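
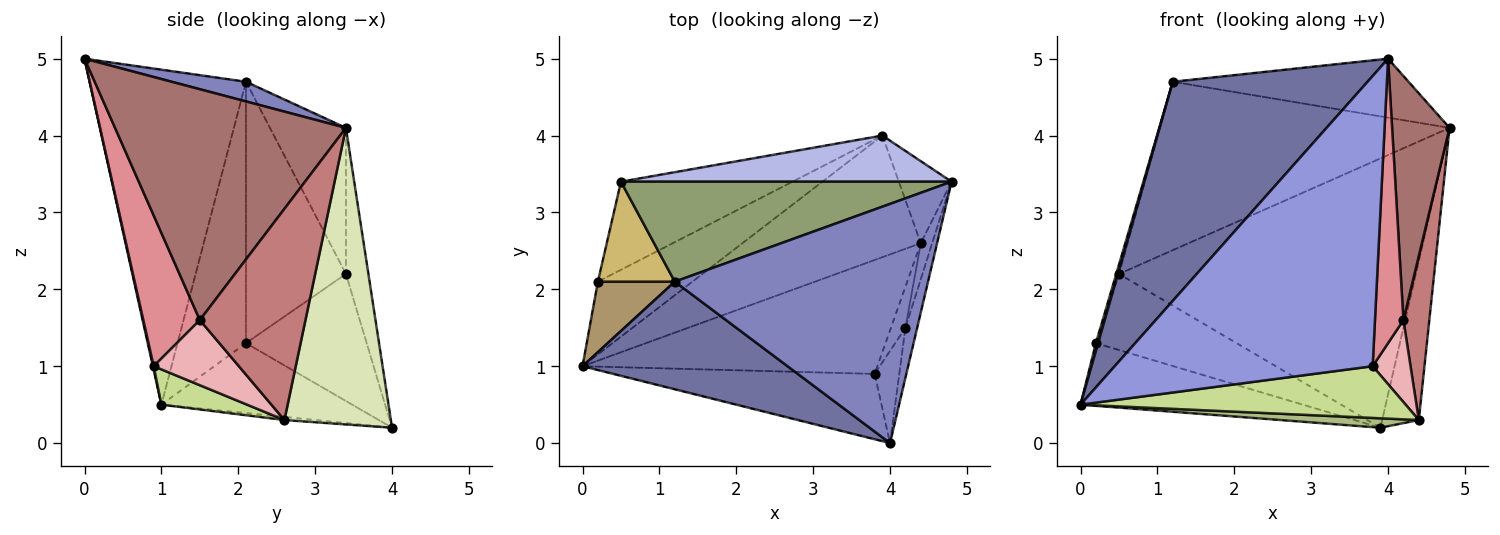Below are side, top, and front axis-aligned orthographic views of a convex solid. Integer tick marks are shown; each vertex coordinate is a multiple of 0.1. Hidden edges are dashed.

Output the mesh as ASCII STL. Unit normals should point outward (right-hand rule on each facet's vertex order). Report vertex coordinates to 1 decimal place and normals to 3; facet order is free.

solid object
 facet normal -0.585 -0.728 0.358
  outer loop
   vertex 1.2 2.1 4.7
   vertex 0.0 1.0 0.5
   vertex 4.0 0.0 5.0
  endloop
 endfacet
 facet normal 0.075 0.239 0.968
  outer loop
   vertex 1.2 2.1 4.7
   vertex 4.0 0.0 5.0
   vertex 4.8 3.4 4.1
  endloop
 endfacet
 facet normal 0.003 -0.976 -0.220
  outer loop
   vertex 3.8 0.9 1.0
   vertex 4.0 0.0 5.0
   vertex 0.0 1.0 0.5
  endloop
 endfacet
 facet normal -0.074 0.983 0.168
  outer loop
   vertex 0.5 3.4 2.2
   vertex 4.8 3.4 4.1
   vertex 3.9 4.0 0.2
  endloop
 endfacet
 facet normal -0.220 0.839 0.498
  outer loop
   vertex 0.5 3.4 2.2
   vertex 1.2 2.1 4.7
   vertex 4.8 3.4 4.1
  endloop
 endfacet
 facet normal -0.017 -0.077 -0.997
  outer loop
   vertex 4.4 2.6 0.3
   vertex 0.0 1.0 0.5
   vertex 3.9 4.0 0.2
  endloop
 endfacet
 facet normal 0.108 -0.411 -0.905
  outer loop
   vertex 4.4 2.6 0.3
   vertex 3.8 0.9 1.0
   vertex 0.0 1.0 0.5
  endloop
 endfacet
 facet normal 0.932 0.321 -0.166
  outer loop
   vertex 4.4 2.6 0.3
   vertex 3.9 4.0 0.2
   vertex 4.8 3.4 4.1
  endloop
 endfacet
 facet normal -0.959 -0.031 0.282
  outer loop
   vertex 0.2 2.1 1.3
   vertex 0.0 1.0 0.5
   vertex 1.2 2.1 4.7
  endloop
 endfacet
 facet normal -0.959 0.026 0.282
  outer loop
   vertex 0.2 2.1 1.3
   vertex 1.2 2.1 4.7
   vertex 0.5 3.4 2.2
  endloop
 endfacet
 facet normal -0.489 0.569 -0.661
  outer loop
   vertex 0.2 2.1 1.3
   vertex 3.9 4.0 0.2
   vertex 0.0 1.0 0.5
  endloop
 endfacet
 facet normal -0.489 0.570 -0.660
  outer loop
   vertex 0.2 2.1 1.3
   vertex 0.5 3.4 2.2
   vertex 3.9 4.0 0.2
  endloop
 endfacet
 facet normal 0.969 -0.241 -0.049
  outer loop
   vertex 4.2 1.5 1.6
   vertex 4.8 3.4 4.1
   vertex 4.0 0.0 5.0
  endloop
 endfacet
 facet normal 0.970 -0.238 -0.052
  outer loop
   vertex 4.2 1.5 1.6
   vertex 4.4 2.6 0.3
   vertex 4.8 3.4 4.1
  endloop
 endfacet
 facet normal 0.884 -0.445 -0.144
  outer loop
   vertex 4.2 1.5 1.6
   vertex 4.0 0.0 5.0
   vertex 3.8 0.9 1.0
  endloop
 endfacet
 facet normal 0.896 -0.398 -0.199
  outer loop
   vertex 4.2 1.5 1.6
   vertex 3.8 0.9 1.0
   vertex 4.4 2.6 0.3
  endloop
 endfacet
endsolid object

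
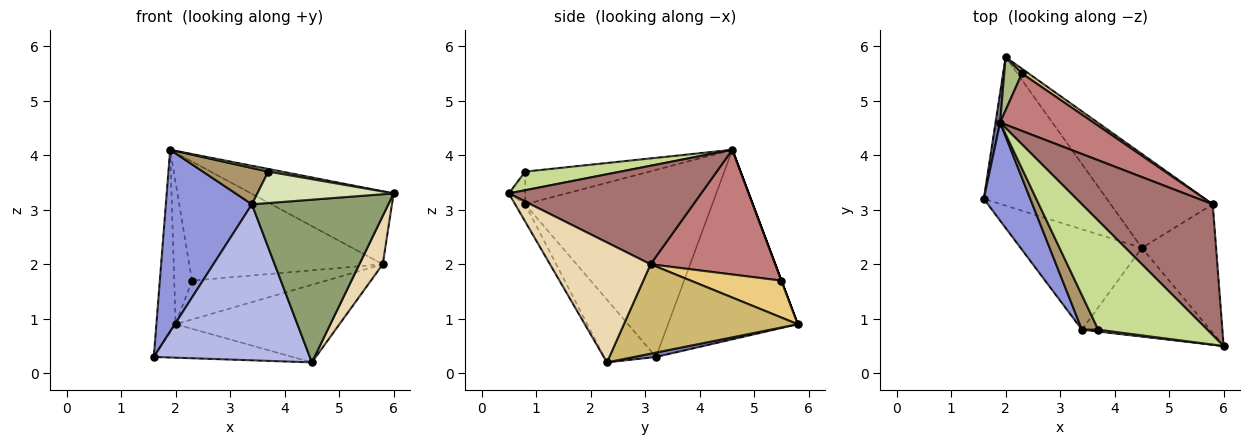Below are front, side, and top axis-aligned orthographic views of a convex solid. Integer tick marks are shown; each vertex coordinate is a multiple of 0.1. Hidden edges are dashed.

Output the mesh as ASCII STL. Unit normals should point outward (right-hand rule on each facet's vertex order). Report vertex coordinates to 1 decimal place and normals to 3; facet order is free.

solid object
 facet normal -0.989 0.147 0.024
  outer loop
   vertex 1.9 4.6 4.1
   vertex 2.0 5.8 0.9
   vertex 1.6 3.2 0.3
  endloop
 endfacet
 facet normal 0.035 0.220 -0.975
  outer loop
   vertex 4.5 2.3 0.2
   vertex 1.6 3.2 0.3
   vertex 2.0 5.8 0.9
  endloop
 endfacet
 facet normal -0.886 -0.408 0.220
  outer loop
   vertex 3.4 0.8 3.1
   vertex 1.9 4.6 4.1
   vertex 1.6 3.2 0.3
  endloop
 endfacet
 facet normal -0.269 -0.810 -0.521
  outer loop
   vertex 3.4 0.8 3.1
   vertex 1.6 3.2 0.3
   vertex 4.5 2.3 0.2
  endloop
 endfacet
 facet normal -0.064 -0.876 -0.478
  outer loop
   vertex 3.4 0.8 3.1
   vertex 4.5 2.3 0.2
   vertex 6.0 0.5 3.3
  endloop
 endfacet
 facet normal 0.000 0.936 0.351
  outer loop
   vertex 2.3 5.5 1.7
   vertex 2.0 5.8 0.9
   vertex 1.9 4.6 4.1
  endloop
 endfacet
 facet normal 0.168 -0.024 0.985
  outer loop
   vertex 3.7 0.8 3.7
   vertex 6.0 0.5 3.3
   vertex 1.9 4.6 4.1
  endloop
 endfacet
 facet normal -0.119 -0.991 0.059
  outer loop
   vertex 3.7 0.8 3.7
   vertex 3.4 0.8 3.1
   vertex 6.0 0.5 3.3
  endloop
 endfacet
 facet normal -0.809 -0.426 0.405
  outer loop
   vertex 3.7 0.8 3.7
   vertex 1.9 4.6 4.1
   vertex 3.4 0.8 3.1
  endloop
 endfacet
 facet normal 0.560 0.528 -0.639
  outer loop
   vertex 5.8 3.1 2.0
   vertex 4.5 2.3 0.2
   vertex 2.0 5.8 0.9
  endloop
 endfacet
 facet normal 0.557 0.825 0.100
  outer loop
   vertex 5.8 3.1 2.0
   vertex 2.0 5.8 0.9
   vertex 2.3 5.5 1.7
  endloop
 endfacet
 facet normal 0.834 -0.194 -0.516
  outer loop
   vertex 5.8 3.1 2.0
   vertex 6.0 0.5 3.3
   vertex 4.5 2.3 0.2
  endloop
 endfacet
 facet normal 0.549 0.407 0.730
  outer loop
   vertex 5.8 3.1 2.0
   vertex 1.9 4.6 4.1
   vertex 6.0 0.5 3.3
  endloop
 endfacet
 facet normal 0.502 0.779 0.376
  outer loop
   vertex 5.8 3.1 2.0
   vertex 2.3 5.5 1.7
   vertex 1.9 4.6 4.1
  endloop
 endfacet
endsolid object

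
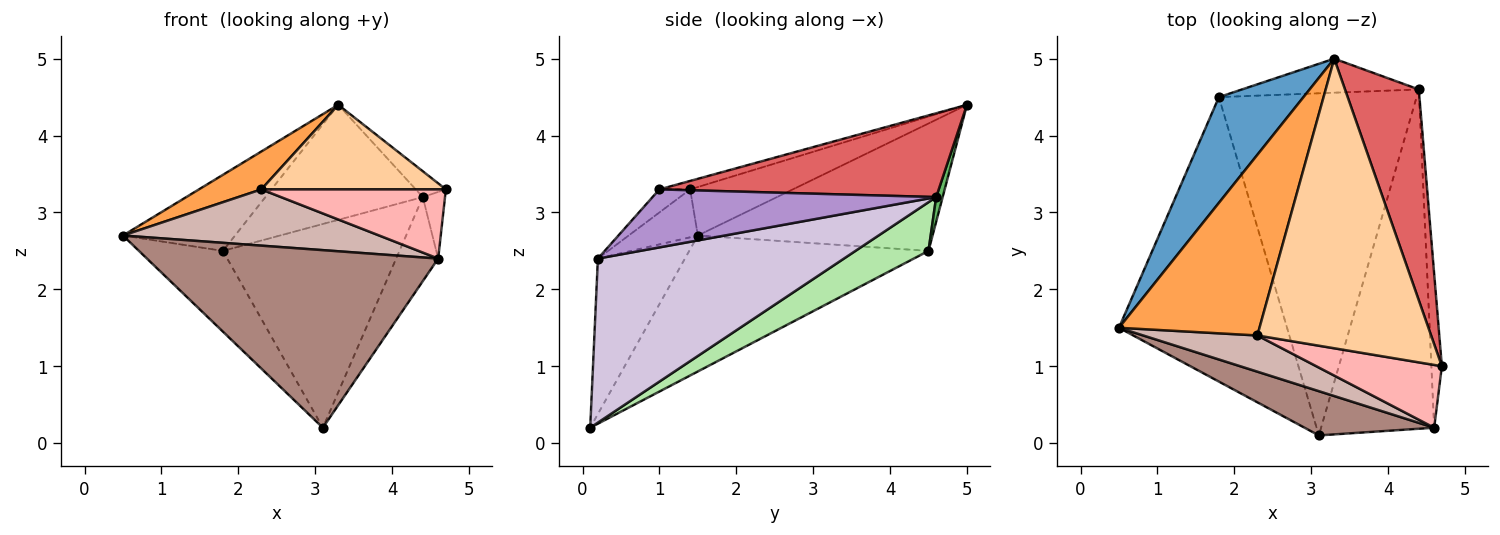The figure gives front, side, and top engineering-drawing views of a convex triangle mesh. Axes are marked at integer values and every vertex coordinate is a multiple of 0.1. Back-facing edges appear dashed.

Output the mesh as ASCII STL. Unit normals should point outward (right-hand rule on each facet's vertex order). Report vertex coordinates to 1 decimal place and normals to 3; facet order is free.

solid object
 facet normal -0.774 0.370 0.514
  outer loop
   vertex 1.8 4.5 2.5
   vertex 0.5 1.5 2.7
   vertex 3.3 5.0 4.4
  endloop
 endfacet
 facet normal -0.614 0.215 -0.759
  outer loop
   vertex 1.8 4.5 2.5
   vertex 3.1 0.1 0.2
   vertex 0.5 1.5 2.7
  endloop
 endfacet
 facet normal -0.320 -0.194 0.927
  outer loop
   vertex 2.3 1.4 3.3
   vertex 3.3 5.0 4.4
   vertex 0.5 1.5 2.7
  endloop
 endfacet
 facet normal -0.047 -0.280 0.959
  outer loop
   vertex 2.3 1.4 3.3
   vertex 4.7 1.0 3.3
   vertex 3.3 5.0 4.4
  endloop
 endfacet
 facet normal 0.039 0.958 -0.283
  outer loop
   vertex 4.4 4.6 3.2
   vertex 1.8 4.5 2.5
   vertex 3.3 5.0 4.4
  endloop
 endfacet
 facet normal 0.207 0.501 -0.841
  outer loop
   vertex 4.4 4.6 3.2
   vertex 3.1 0.1 0.2
   vertex 1.8 4.5 2.5
  endloop
 endfacet
 facet normal 0.748 0.081 0.659
  outer loop
   vertex 4.4 4.6 3.2
   vertex 3.3 5.0 4.4
   vertex 4.7 1.0 3.3
  endloop
 endfacet
 facet normal -0.122 -0.735 0.667
  outer loop
   vertex 4.6 0.2 2.4
   vertex 4.7 1.0 3.3
   vertex 2.3 1.4 3.3
  endloop
 endfacet
 facet normal 0.981 0.077 -0.177
  outer loop
   vertex 4.6 0.2 2.4
   vertex 4.4 4.6 3.2
   vertex 4.7 1.0 3.3
  endloop
 endfacet
 facet normal 0.815 0.139 -0.562
  outer loop
   vertex 4.6 0.2 2.4
   vertex 3.1 0.1 0.2
   vertex 4.4 4.6 3.2
  endloop
 endfacet
 facet normal -0.278 -0.932 0.232
  outer loop
   vertex 4.6 0.2 2.4
   vertex 0.5 1.5 2.7
   vertex 3.1 0.1 0.2
  endloop
 endfacet
 facet normal -0.221 -0.820 0.528
  outer loop
   vertex 4.6 0.2 2.4
   vertex 2.3 1.4 3.3
   vertex 0.5 1.5 2.7
  endloop
 endfacet
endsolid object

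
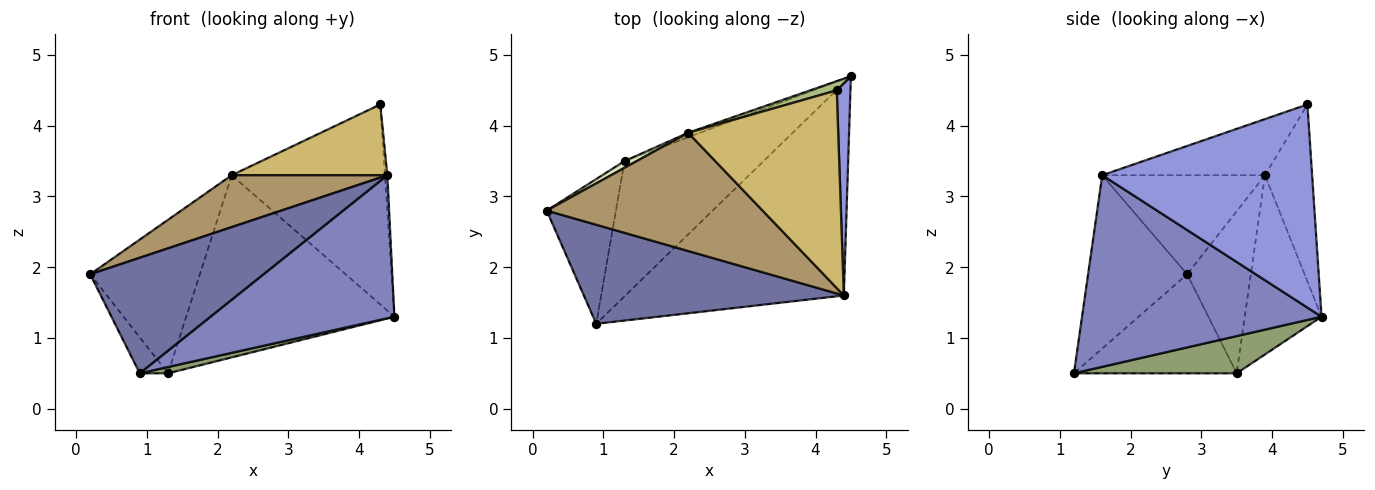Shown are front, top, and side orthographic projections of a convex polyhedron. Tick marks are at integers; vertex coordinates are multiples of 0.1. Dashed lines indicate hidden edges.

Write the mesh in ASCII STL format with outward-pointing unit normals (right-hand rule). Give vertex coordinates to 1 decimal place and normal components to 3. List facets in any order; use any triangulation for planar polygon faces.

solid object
 facet normal -0.398 -0.697 0.597
  outer loop
   vertex 4.4 1.6 3.3
   vertex 0.2 2.8 1.9
   vertex 0.9 1.2 0.5
  endloop
 endfacet
 facet normal 0.588 -0.452 -0.671
  outer loop
   vertex 4.4 1.6 3.3
   vertex 0.9 1.2 0.5
   vertex 4.5 4.7 1.3
  endloop
 endfacet
 facet normal 0.998 0.011 0.067
  outer loop
   vertex 4.4 1.6 3.3
   vertex 4.5 4.7 1.3
   vertex 4.3 4.5 4.3
  endloop
 endfacet
 facet normal -0.812 0.141 -0.567
  outer loop
   vertex 1.3 3.5 0.5
   vertex 0.9 1.2 0.5
   vertex 0.2 2.8 1.9
  endloop
 endfacet
 facet normal 0.258 -0.045 -0.965
  outer loop
   vertex 1.3 3.5 0.5
   vertex 4.5 4.7 1.3
   vertex 0.9 1.2 0.5
  endloop
 endfacet
 facet normal -0.294 0.955 0.044
  outer loop
   vertex 2.2 3.9 3.3
   vertex 4.3 4.5 4.3
   vertex 4.5 4.7 1.3
  endloop
 endfacet
 facet normal -0.346 0.938 -0.023
  outer loop
   vertex 2.2 3.9 3.3
   vertex 4.5 4.7 1.3
   vertex 1.3 3.5 0.5
  endloop
 endfacet
 facet normal -0.502 0.864 0.038
  outer loop
   vertex 2.2 3.9 3.3
   vertex 1.3 3.5 0.5
   vertex 0.2 2.8 1.9
  endloop
 endfacet
 facet normal -0.387 -0.370 0.844
  outer loop
   vertex 2.2 3.9 3.3
   vertex 0.2 2.8 1.9
   vertex 4.4 1.6 3.3
  endloop
 endfacet
 facet normal -0.332 -0.318 0.888
  outer loop
   vertex 2.2 3.9 3.3
   vertex 4.4 1.6 3.3
   vertex 4.3 4.5 4.3
  endloop
 endfacet
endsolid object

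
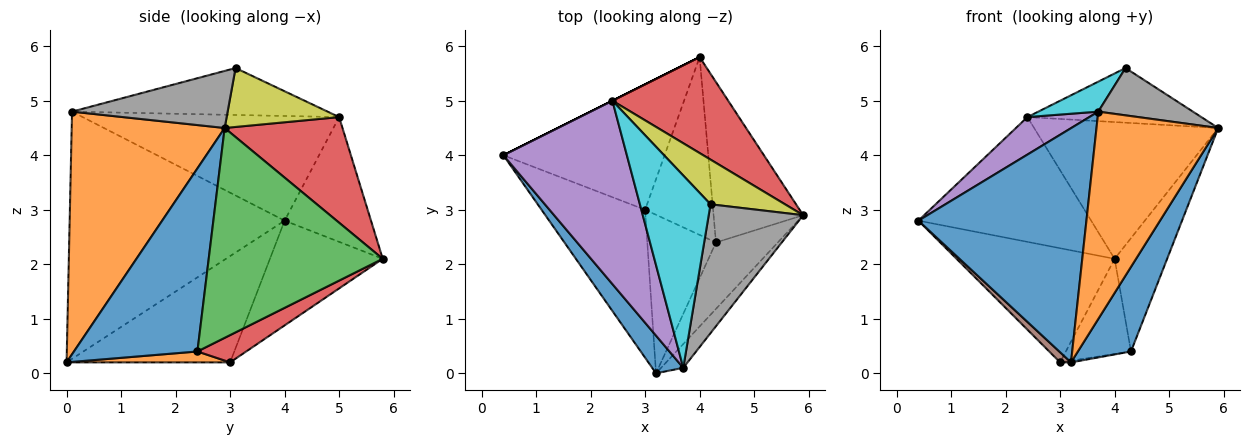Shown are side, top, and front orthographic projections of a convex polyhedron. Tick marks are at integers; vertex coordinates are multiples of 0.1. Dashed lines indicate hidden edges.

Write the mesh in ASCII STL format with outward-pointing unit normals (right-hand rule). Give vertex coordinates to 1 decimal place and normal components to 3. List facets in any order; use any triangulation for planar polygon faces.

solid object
 facet normal -0.784 -0.613 0.099
  outer loop
   vertex 3.7 0.1 4.8
   vertex 0.4 4.0 2.8
   vertex 3.2 0.0 0.2
  endloop
 endfacet
 facet normal 0.781 -0.621 -0.071
  outer loop
   vertex 3.7 0.1 4.8
   vertex 3.2 0.0 0.2
   vertex 5.9 2.9 4.5
  endloop
 endfacet
 facet normal -0.447 0.894 0.000
  outer loop
   vertex 2.4 5.0 4.7
   vertex 4.0 5.8 2.1
   vertex 0.4 4.0 2.8
  endloop
 endfacet
 facet normal 0.464 0.725 0.509
  outer loop
   vertex 2.4 5.0 4.7
   vertex 5.9 2.9 4.5
   vertex 4.0 5.8 2.1
  endloop
 endfacet
 facet normal -0.639 -0.154 0.754
  outer loop
   vertex 2.4 5.0 4.7
   vertex 0.4 4.0 2.8
   vertex 3.7 0.1 4.8
  endloop
 endfacet
 facet normal -0.715 -0.048 -0.697
  outer loop
   vertex 3.0 3.0 0.2
   vertex 3.2 0.0 0.2
   vertex 0.4 4.0 2.8
  endloop
 endfacet
 facet normal -0.433 0.607 -0.666
  outer loop
   vertex 3.0 3.0 0.2
   vertex 0.4 4.0 2.8
   vertex 4.0 5.8 2.1
  endloop
 endfacet
 facet normal 0.493 -0.300 0.817
  outer loop
   vertex 4.2 3.1 5.6
   vertex 3.7 0.1 4.8
   vertex 5.9 2.9 4.5
  endloop
 endfacet
 facet normal 0.448 0.692 0.566
  outer loop
   vertex 4.2 3.1 5.6
   vertex 5.9 2.9 4.5
   vertex 2.4 5.0 4.7
  endloop
 endfacet
 facet normal -0.549 -0.129 0.826
  outer loop
   vertex 4.2 3.1 5.6
   vertex 2.4 5.0 4.7
   vertex 3.7 0.1 4.8
  endloop
 endfacet
 facet normal 0.877 -0.377 -0.296
  outer loop
   vertex 4.3 2.4 0.4
   vertex 5.9 2.9 4.5
   vertex 3.2 0.0 0.2
  endloop
 endfacet
 facet normal 0.157 0.010 -0.988
  outer loop
   vertex 4.3 2.4 0.4
   vertex 3.2 0.0 0.2
   vertex 3.0 3.0 0.2
  endloop
 endfacet
 facet normal 0.886 0.267 -0.378
  outer loop
   vertex 4.3 2.4 0.4
   vertex 4.0 5.8 2.1
   vertex 5.9 2.9 4.5
  endloop
 endfacet
 facet normal 0.333 0.445 -0.831
  outer loop
   vertex 4.3 2.4 0.4
   vertex 3.0 3.0 0.2
   vertex 4.0 5.8 2.1
  endloop
 endfacet
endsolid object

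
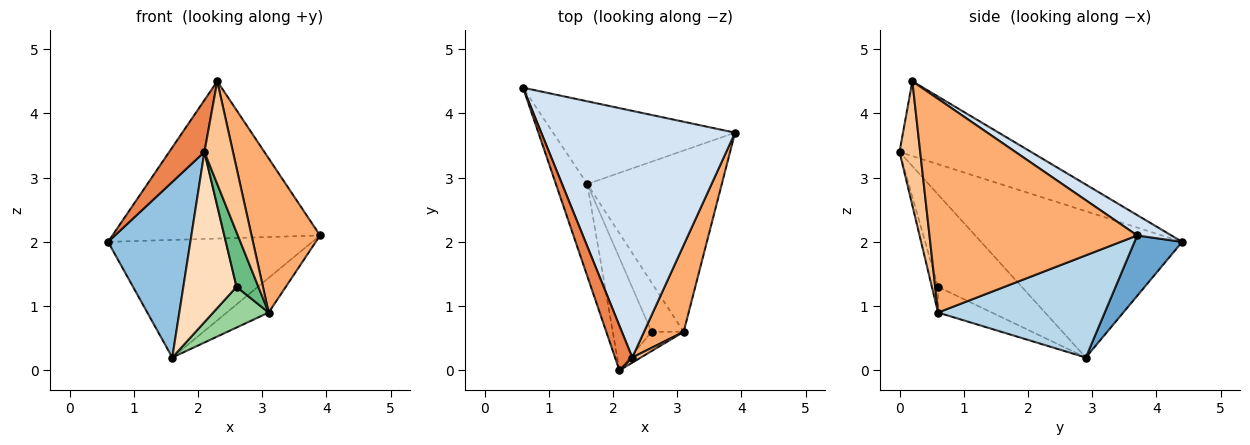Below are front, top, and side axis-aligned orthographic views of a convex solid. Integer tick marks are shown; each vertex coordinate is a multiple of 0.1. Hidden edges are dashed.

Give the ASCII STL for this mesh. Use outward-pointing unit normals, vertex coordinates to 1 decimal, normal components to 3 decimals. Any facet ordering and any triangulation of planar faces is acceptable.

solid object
 facet normal 0.188 0.803 -0.565
  outer loop
   vertex 1.6 2.9 0.2
   vertex 0.6 4.4 2.0
   vertex 3.9 3.7 2.1
  endloop
 endfacet
 facet normal -0.908 -0.371 -0.195
  outer loop
   vertex 1.6 2.9 0.2
   vertex 2.1 0.0 3.4
   vertex 0.6 4.4 2.0
  endloop
 endfacet
 facet normal 0.598 0.150 -0.787
  outer loop
   vertex 3.1 0.6 0.9
   vertex 1.6 2.9 0.2
   vertex 3.9 3.7 2.1
  endloop
 endfacet
 facet normal 0.088 0.536 0.840
  outer loop
   vertex 2.3 0.2 4.5
   vertex 3.9 3.7 2.1
   vertex 0.6 4.4 2.0
  endloop
 endfacet
 facet normal -0.943 -0.252 0.217
  outer loop
   vertex 2.3 0.2 4.5
   vertex 0.6 4.4 2.0
   vertex 2.1 0.0 3.4
  endloop
 endfacet
 facet normal 0.935 -0.309 0.174
  outer loop
   vertex 2.3 0.2 4.5
   vertex 3.1 0.6 0.9
   vertex 3.9 3.7 2.1
  endloop
 endfacet
 facet normal 0.586 -0.809 0.040
  outer loop
   vertex 2.3 0.2 4.5
   vertex 2.1 0.0 3.4
   vertex 3.1 0.6 0.9
  endloop
 endfacet
 facet normal -0.796 -0.506 -0.334
  outer loop
   vertex 2.6 0.6 1.3
   vertex 2.1 0.0 3.4
   vertex 1.6 2.9 0.2
  endloop
 endfacet
 facet normal -0.257 -0.911 -0.322
  outer loop
   vertex 2.6 0.6 1.3
   vertex 3.1 0.6 0.9
   vertex 2.1 0.0 3.4
  endloop
 endfacet
 facet normal -0.525 -0.542 -0.656
  outer loop
   vertex 2.6 0.6 1.3
   vertex 1.6 2.9 0.2
   vertex 3.1 0.6 0.9
  endloop
 endfacet
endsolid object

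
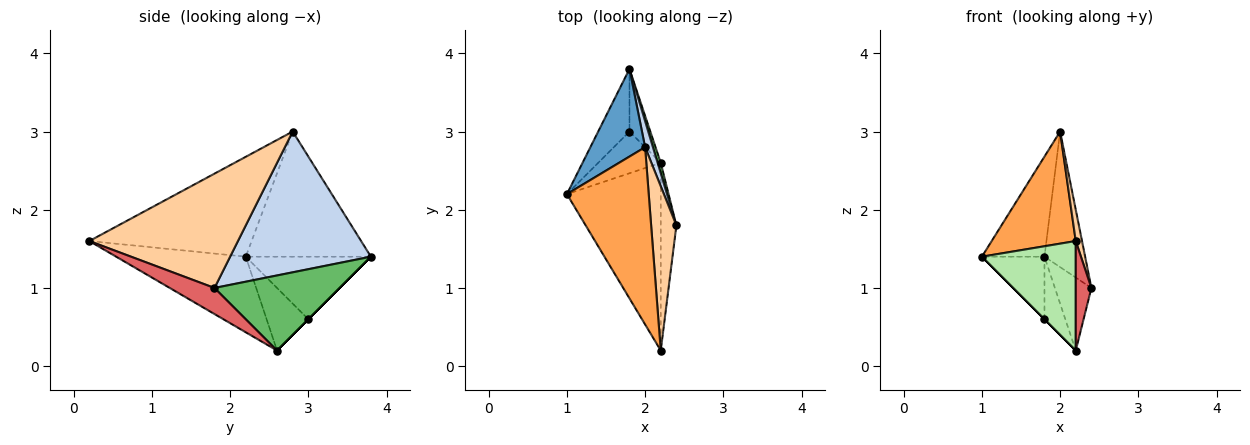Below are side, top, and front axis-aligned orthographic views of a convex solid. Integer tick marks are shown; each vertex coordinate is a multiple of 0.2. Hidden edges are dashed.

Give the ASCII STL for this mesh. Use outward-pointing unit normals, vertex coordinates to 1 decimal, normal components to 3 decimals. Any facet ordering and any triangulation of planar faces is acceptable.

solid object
 facet normal -0.833 0.416 0.364
  outer loop
   vertex 2.0 2.8 3.0
   vertex 1.8 3.8 1.4
   vertex 1.0 2.2 1.4
  endloop
 endfacet
 facet normal 0.959 0.277 0.053
  outer loop
   vertex 2.0 2.8 3.0
   vertex 2.4 1.8 1.0
   vertex 1.8 3.8 1.4
  endloop
 endfacet
 facet normal -0.718 -0.372 0.588
  outer loop
   vertex 2.2 0.2 1.6
   vertex 2.0 2.8 3.0
   vertex 1.0 2.2 1.4
  endloop
 endfacet
 facet normal 0.976 -0.041 0.216
  outer loop
   vertex 2.2 0.2 1.6
   vertex 2.4 1.8 1.0
   vertex 2.0 2.8 3.0
  endloop
 endfacet
 facet normal 0.959 0.280 0.040
  outer loop
   vertex 2.2 2.6 0.2
   vertex 1.8 3.8 1.4
   vertex 2.4 1.8 1.0
  endloop
 endfacet
 facet normal -0.571 -0.414 -0.709
  outer loop
   vertex 2.2 2.6 0.2
   vertex 2.2 0.2 1.6
   vertex 1.0 2.2 1.4
  endloop
 endfacet
 facet normal 0.821 -0.287 -0.493
  outer loop
   vertex 2.2 2.6 0.2
   vertex 2.4 1.8 1.0
   vertex 2.2 0.2 1.6
  endloop
 endfacet
 facet normal -0.816 0.408 -0.408
  outer loop
   vertex 1.8 3.0 0.6
   vertex 1.0 2.2 1.4
   vertex 1.8 3.8 1.4
  endloop
 endfacet
 facet normal -0.707 0.000 -0.707
  outer loop
   vertex 1.8 3.0 0.6
   vertex 2.2 2.6 0.2
   vertex 1.0 2.2 1.4
  endloop
 endfacet
 facet normal 0.000 0.707 -0.707
  outer loop
   vertex 1.8 3.0 0.6
   vertex 1.8 3.8 1.4
   vertex 2.2 2.6 0.2
  endloop
 endfacet
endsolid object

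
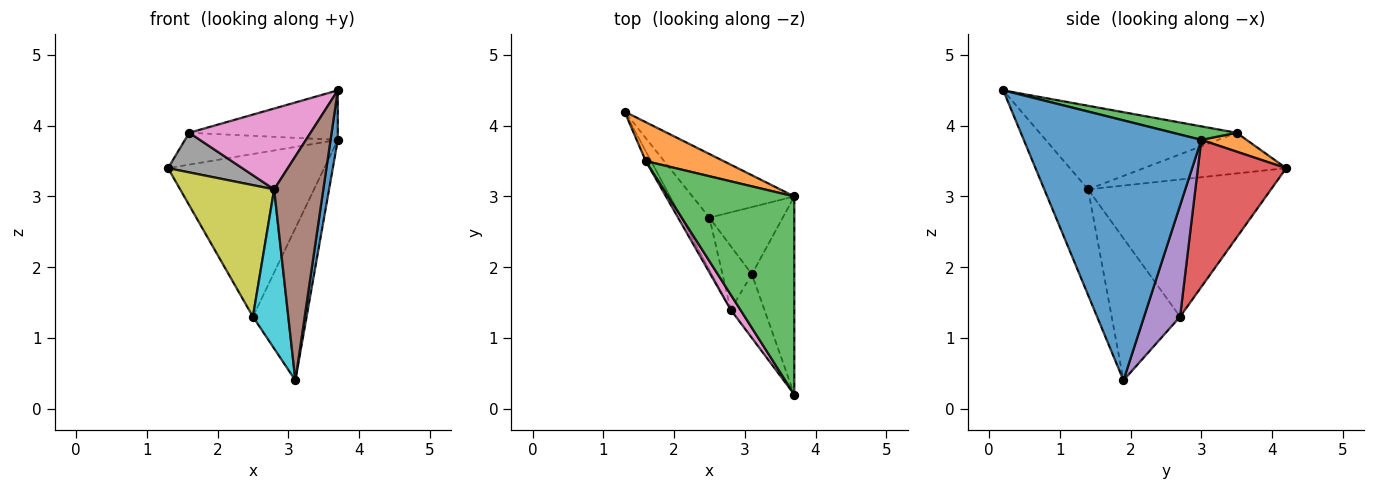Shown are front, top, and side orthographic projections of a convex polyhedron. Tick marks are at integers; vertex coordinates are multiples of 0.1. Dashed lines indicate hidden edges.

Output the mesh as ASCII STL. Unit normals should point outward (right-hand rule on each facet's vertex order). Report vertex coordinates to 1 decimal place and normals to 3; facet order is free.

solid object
 facet normal 0.986 -0.040 -0.161
  outer loop
   vertex 3.1 1.9 0.4
   vertex 3.7 3.0 3.8
   vertex 3.7 0.2 4.5
  endloop
 endfacet
 facet normal 0.184 0.622 0.761
  outer loop
   vertex 1.6 3.5 3.9
   vertex 3.7 3.0 3.8
   vertex 1.3 4.2 3.4
  endloop
 endfacet
 facet normal 0.103 0.241 0.965
  outer loop
   vertex 1.6 3.5 3.9
   vertex 3.7 0.2 4.5
   vertex 3.7 3.0 3.8
  endloop
 endfacet
 facet normal 0.466 0.824 -0.322
  outer loop
   vertex 2.5 2.7 1.3
   vertex 1.3 4.2 3.4
   vertex 3.7 3.0 3.8
  endloop
 endfacet
 facet normal 0.523 0.780 -0.345
  outer loop
   vertex 2.5 2.7 1.3
   vertex 3.7 3.0 3.8
   vertex 3.1 1.9 0.4
  endloop
 endfacet
 facet normal -0.651 -0.730 -0.208
  outer loop
   vertex 2.8 1.4 3.1
   vertex 3.1 1.9 0.4
   vertex 3.7 0.2 4.5
  endloop
 endfacet
 facet normal -0.848 -0.522 0.098
  outer loop
   vertex 2.8 1.4 3.1
   vertex 3.7 0.2 4.5
   vertex 1.6 3.5 3.9
  endloop
 endfacet
 facet normal -0.881 -0.460 -0.115
  outer loop
   vertex 2.8 1.4 3.1
   vertex 1.6 3.5 3.9
   vertex 1.3 4.2 3.4
  endloop
 endfacet
 facet normal -0.875 -0.450 -0.179
  outer loop
   vertex 2.8 1.4 3.1
   vertex 1.3 4.2 3.4
   vertex 2.5 2.7 1.3
  endloop
 endfacet
 facet normal -0.874 -0.452 -0.181
  outer loop
   vertex 2.8 1.4 3.1
   vertex 2.5 2.7 1.3
   vertex 3.1 1.9 0.4
  endloop
 endfacet
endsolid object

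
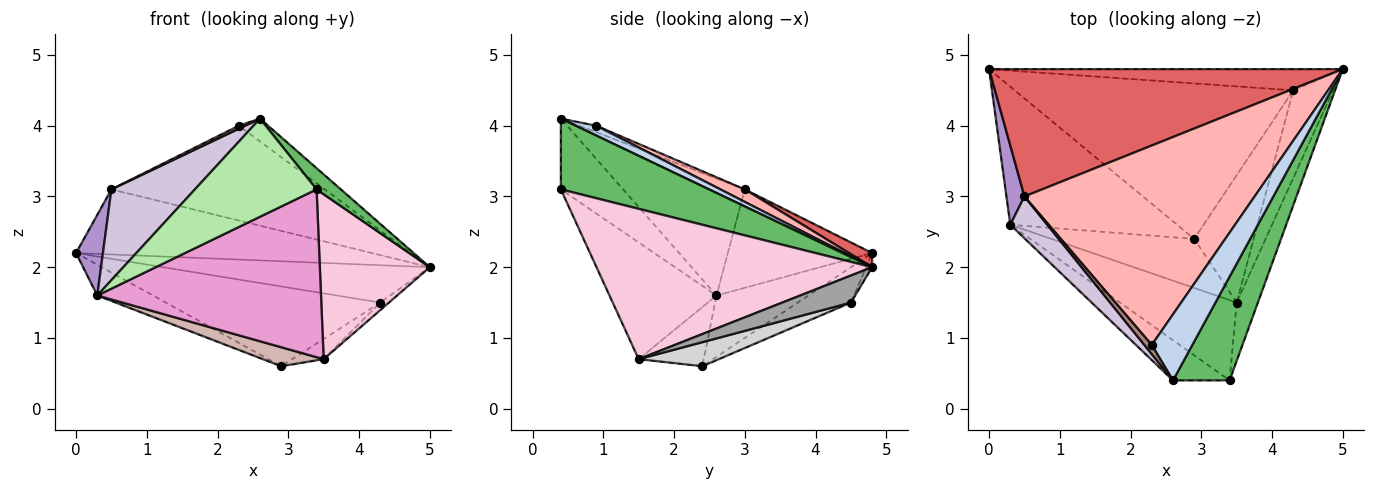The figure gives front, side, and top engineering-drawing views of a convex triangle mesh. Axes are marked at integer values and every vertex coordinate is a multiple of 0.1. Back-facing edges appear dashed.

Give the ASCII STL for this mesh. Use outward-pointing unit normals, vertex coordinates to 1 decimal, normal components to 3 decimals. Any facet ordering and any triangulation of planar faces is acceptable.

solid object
 facet normal -0.338 0.205 -0.919
  outer loop
   vertex 0.3 2.6 1.6
   vertex 0.0 4.8 2.2
   vertex 2.9 2.4 0.6
  endloop
 endfacet
 facet normal 0.223 0.318 0.921
  outer loop
   vertex 2.3 0.9 4.0
   vertex 2.6 0.4 4.1
   vertex 5.0 4.8 2.0
  endloop
 endfacet
 facet normal -0.020 0.869 -0.494
  outer loop
   vertex 4.3 4.5 1.5
   vertex 0.0 4.8 2.2
   vertex 5.0 4.8 2.0
  endloop
 endfacet
 facet normal -0.112 0.454 -0.884
  outer loop
   vertex 4.3 4.5 1.5
   vertex 2.9 2.4 0.6
   vertex 0.0 4.8 2.2
  endloop
 endfacet
 facet normal 0.775 -0.127 0.620
  outer loop
   vertex 3.4 0.4 3.1
   vertex 5.0 4.8 2.0
   vertex 2.6 0.4 4.1
  endloop
 endfacet
 facet normal -0.428 -0.836 -0.342
  outer loop
   vertex 3.4 0.4 3.1
   vertex 2.6 0.4 4.1
   vertex 0.3 2.6 1.6
  endloop
 endfacet
 facet normal 0.036 0.455 0.890
  outer loop
   vertex 0.5 3.0 3.1
   vertex 5.0 4.8 2.0
   vertex 0.0 4.8 2.2
  endloop
 endfacet
 facet normal 0.049 0.429 0.902
  outer loop
   vertex 0.5 3.0 3.1
   vertex 2.3 0.9 4.0
   vertex 5.0 4.8 2.0
  endloop
 endfacet
 facet normal -0.968 -0.180 0.177
  outer loop
   vertex 0.5 3.0 3.1
   vertex 0.0 4.8 2.2
   vertex 0.3 2.6 1.6
  endloop
 endfacet
 facet normal -0.798 -0.547 0.252
  outer loop
   vertex 0.5 3.0 3.1
   vertex 0.3 2.6 1.6
   vertex 2.6 0.4 4.1
  endloop
 endfacet
 facet normal -0.645 -0.242 0.725
  outer loop
   vertex 0.5 3.0 3.1
   vertex 2.6 0.4 4.1
   vertex 2.3 0.9 4.0
  endloop
 endfacet
 facet normal -0.360 -0.337 -0.870
  outer loop
   vertex 3.5 1.5 0.7
   vertex 0.3 2.6 1.6
   vertex 2.9 2.4 0.6
  endloop
 endfacet
 facet normal -0.396 -0.828 -0.396
  outer loop
   vertex 3.5 1.5 0.7
   vertex 3.4 0.4 3.1
   vertex 0.3 2.6 1.6
  endloop
 endfacet
 facet normal 0.921 -0.367 -0.130
  outer loop
   vertex 3.5 1.5 0.7
   vertex 5.0 4.8 2.0
   vertex 3.4 0.4 3.1
  endloop
 endfacet
 facet normal 0.559 0.071 -0.826
  outer loop
   vertex 3.5 1.5 0.7
   vertex 4.3 4.5 1.5
   vertex 5.0 4.8 2.0
  endloop
 endfacet
 facet normal 0.371 0.146 -0.917
  outer loop
   vertex 3.5 1.5 0.7
   vertex 2.9 2.4 0.6
   vertex 4.3 4.5 1.5
  endloop
 endfacet
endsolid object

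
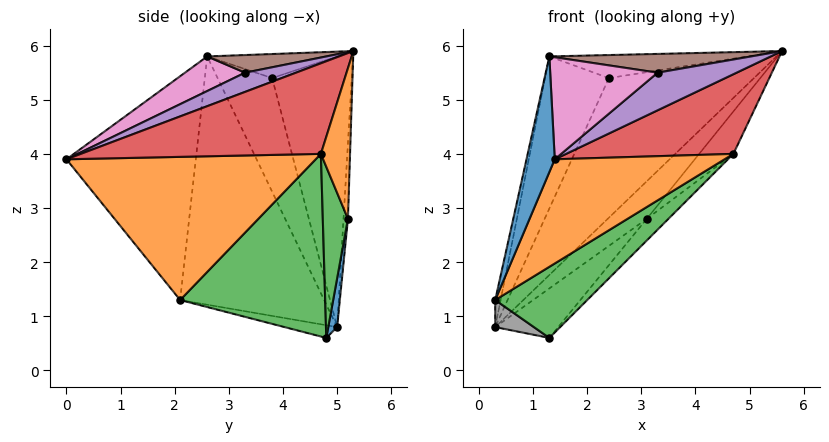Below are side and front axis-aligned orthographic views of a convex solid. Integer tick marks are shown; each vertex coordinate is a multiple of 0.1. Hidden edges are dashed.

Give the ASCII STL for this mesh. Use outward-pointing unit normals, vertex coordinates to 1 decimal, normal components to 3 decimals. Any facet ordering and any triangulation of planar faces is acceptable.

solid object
 facet normal -0.950 -0.208 0.234
  outer loop
   vertex 1.3 2.6 5.8
   vertex 0.3 2.1 1.3
   vertex 1.4 0.0 3.9
  endloop
 endfacet
 facet normal 0.644 -0.439 -0.627
  outer loop
   vertex 4.7 4.7 4.0
   vertex 1.4 0.0 3.9
   vertex 0.3 2.1 1.3
  endloop
 endfacet
 facet normal 0.640 -0.406 -0.652
  outer loop
   vertex 4.7 4.7 4.0
   vertex 0.3 2.1 1.3
   vertex 1.3 4.8 0.6
  endloop
 endfacet
 facet normal 0.803 -0.560 -0.204
  outer loop
   vertex 4.7 4.7 4.0
   vertex 5.6 5.3 5.9
   vertex 1.4 0.0 3.9
  endloop
 endfacet
 facet normal 0.366 -0.568 0.737
  outer loop
   vertex 3.3 3.3 5.5
   vertex 1.4 0.0 3.9
   vertex 5.6 5.3 5.9
  endloop
 endfacet
 facet normal 0.298 -0.505 0.810
  outer loop
   vertex 3.3 3.3 5.5
   vertex 5.6 5.3 5.9
   vertex 1.3 2.6 5.8
  endloop
 endfacet
 facet normal 0.310 -0.553 0.773
  outer loop
   vertex 3.3 3.3 5.5
   vertex 1.3 2.6 5.8
   vertex 1.4 0.0 3.9
  endloop
 endfacet
 facet normal -0.225 -0.166 -0.960
  outer loop
   vertex 0.3 5.0 0.8
   vertex 1.3 4.8 0.6
   vertex 0.3 2.1 1.3
  endloop
 endfacet
 facet normal -0.976 0.037 0.213
  outer loop
   vertex 0.3 5.0 0.8
   vertex 0.3 2.1 1.3
   vertex 1.3 2.6 5.8
  endloop
 endfacet
 facet normal -0.113 0.992 0.059
  outer loop
   vertex 3.1 5.2 2.8
   vertex 0.3 5.0 0.8
   vertex 5.6 5.3 5.9
  endloop
 endfacet
 facet normal 0.134 0.950 -0.282
  outer loop
   vertex 3.1 5.2 2.8
   vertex 1.3 4.8 0.6
   vertex 0.3 5.0 0.8
  endloop
 endfacet
 facet normal 0.569 0.668 -0.480
  outer loop
   vertex 3.1 5.2 2.8
   vertex 5.6 5.3 5.9
   vertex 4.7 4.7 4.0
  endloop
 endfacet
 facet normal 0.610 0.525 -0.594
  outer loop
   vertex 3.1 5.2 2.8
   vertex 4.7 4.7 4.0
   vertex 1.3 4.8 0.6
  endloop
 endfacet
 facet normal -0.388 0.591 0.707
  outer loop
   vertex 2.4 3.8 5.4
   vertex 1.3 2.6 5.8
   vertex 5.6 5.3 5.9
  endloop
 endfacet
 facet normal -0.439 0.800 0.409
  outer loop
   vertex 2.4 3.8 5.4
   vertex 5.6 5.3 5.9
   vertex 0.3 5.0 0.8
  endloop
 endfacet
 facet normal -0.582 0.681 0.444
  outer loop
   vertex 2.4 3.8 5.4
   vertex 0.3 5.0 0.8
   vertex 1.3 2.6 5.8
  endloop
 endfacet
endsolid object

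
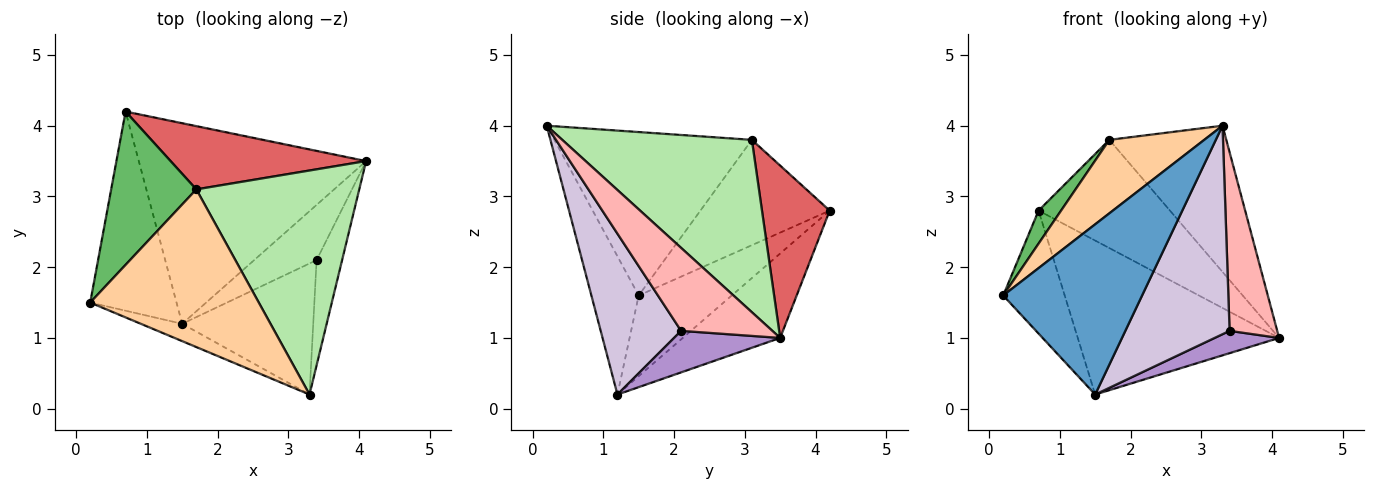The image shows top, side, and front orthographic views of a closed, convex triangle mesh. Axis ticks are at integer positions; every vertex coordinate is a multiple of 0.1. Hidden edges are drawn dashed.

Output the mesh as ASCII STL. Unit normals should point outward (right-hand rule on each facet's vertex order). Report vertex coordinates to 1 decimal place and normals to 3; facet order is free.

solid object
 facet normal -0.321 -0.942 -0.096
  outer loop
   vertex 1.5 1.2 0.2
   vertex 3.3 0.2 4.0
   vertex 0.2 1.5 1.6
  endloop
 endfacet
 facet normal -0.622 0.411 -0.666
  outer loop
   vertex 1.5 1.2 0.2
   vertex 0.2 1.5 1.6
   vertex 0.7 4.2 2.8
  endloop
 endfacet
 facet normal -0.283 0.584 -0.761
  outer loop
   vertex 1.5 1.2 0.2
   vertex 0.7 4.2 2.8
   vertex 4.1 3.5 1.0
  endloop
 endfacet
 facet normal -0.660 -0.317 0.681
  outer loop
   vertex 1.7 3.1 3.8
   vertex 0.2 1.5 1.6
   vertex 3.3 0.2 4.0
  endloop
 endfacet
 facet normal -0.771 -0.134 0.623
  outer loop
   vertex 1.7 3.1 3.8
   vertex 0.7 4.2 2.8
   vertex 0.2 1.5 1.6
  endloop
 endfacet
 facet normal 0.663 0.409 0.627
  outer loop
   vertex 1.7 3.1 3.8
   vertex 3.3 0.2 4.0
   vertex 4.1 3.5 1.0
  endloop
 endfacet
 facet normal 0.407 0.789 0.461
  outer loop
   vertex 1.7 3.1 3.8
   vertex 4.1 3.5 1.0
   vertex 0.7 4.2 2.8
  endloop
 endfacet
 facet normal 0.855 -0.446 -0.263
  outer loop
   vertex 3.4 2.1 1.1
   vertex 4.1 3.5 1.0
   vertex 3.3 0.2 4.0
  endloop
 endfacet
 facet normal 0.525 -0.319 -0.789
  outer loop
   vertex 3.4 2.1 1.1
   vertex 1.5 1.2 0.2
   vertex 4.1 3.5 1.0
  endloop
 endfacet
 facet normal 0.547 -0.709 -0.446
  outer loop
   vertex 3.4 2.1 1.1
   vertex 3.3 0.2 4.0
   vertex 1.5 1.2 0.2
  endloop
 endfacet
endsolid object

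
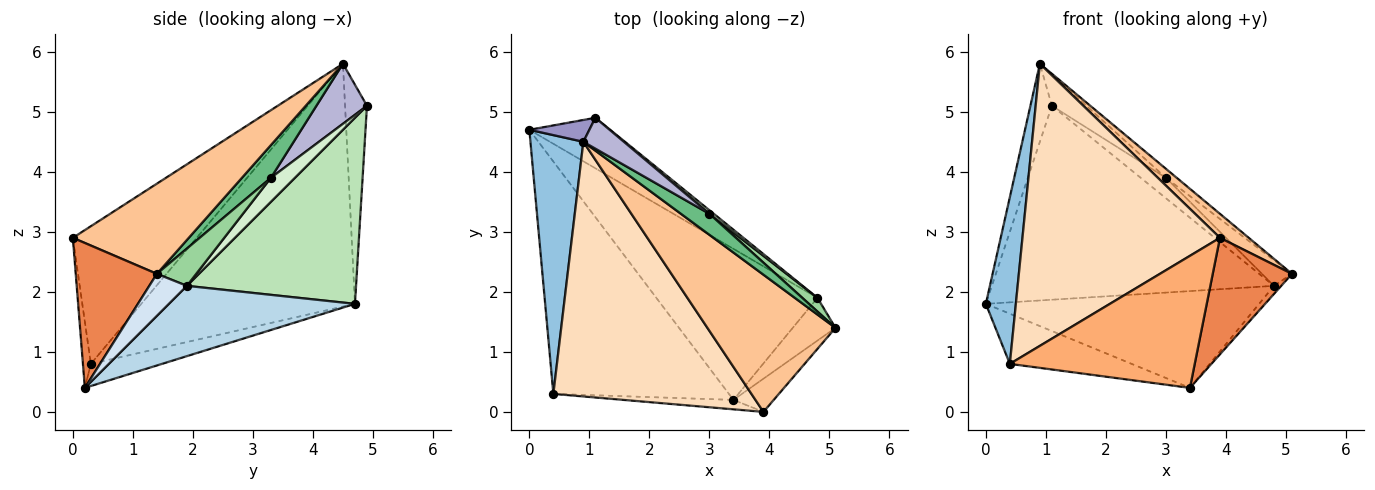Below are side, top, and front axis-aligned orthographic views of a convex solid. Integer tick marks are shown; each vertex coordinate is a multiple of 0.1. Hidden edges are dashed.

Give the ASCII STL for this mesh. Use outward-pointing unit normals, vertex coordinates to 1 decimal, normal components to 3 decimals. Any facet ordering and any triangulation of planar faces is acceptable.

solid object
 facet normal -0.122 0.209 -0.970
  outer loop
   vertex 0.4 0.3 0.8
   vertex 0.0 4.7 1.8
   vertex 3.4 0.2 0.4
  endloop
 endfacet
 facet normal -0.968 -0.136 0.211
  outer loop
   vertex 0.4 0.3 0.8
   vertex 0.9 4.5 5.8
   vertex 0.0 4.7 1.8
  endloop
 endfacet
 facet normal 0.345 0.506 -0.790
  outer loop
   vertex 4.8 1.9 2.1
   vertex 3.4 0.2 0.4
   vertex 0.0 4.7 1.8
  endloop
 endfacet
 facet normal 0.695 0.134 -0.707
  outer loop
   vertex 4.8 1.9 2.1
   vertex 5.1 1.4 2.3
   vertex 3.4 0.2 0.4
  endloop
 endfacet
 facet normal 0.702 -0.685 -0.195
  outer loop
   vertex 3.9 0.0 2.9
   vertex 3.4 0.2 0.4
   vertex 5.1 1.4 2.3
  endloop
 endfacet
 facet normal -0.043 -0.997 -0.071
  outer loop
   vertex 3.9 0.0 2.9
   vertex 0.4 0.3 0.8
   vertex 3.4 0.2 0.4
  endloop
 endfacet
 facet normal 0.570 -0.142 0.809
  outer loop
   vertex 3.9 0.0 2.9
   vertex 5.1 1.4 2.3
   vertex 0.9 4.5 5.8
  endloop
 endfacet
 facet normal -0.422 -0.673 0.607
  outer loop
   vertex 3.9 0.0 2.9
   vertex 0.9 4.5 5.8
   vertex 0.4 0.3 0.8
  endloop
 endfacet
 facet normal 0.726 0.271 0.632
  outer loop
   vertex 3.0 3.3 3.9
   vertex 0.9 4.5 5.8
   vertex 5.1 1.4 2.3
  endloop
 endfacet
 facet normal 0.757 0.577 0.308
  outer loop
   vertex 3.0 3.3 3.9
   vertex 5.1 1.4 2.3
   vertex 4.8 1.9 2.1
  endloop
 endfacet
 facet normal 0.502 0.837 -0.218
  outer loop
   vertex 1.1 4.9 5.1
   vertex 4.8 1.9 2.1
   vertex 0.0 4.7 1.8
  endloop
 endfacet
 facet normal 0.684 0.718 0.125
  outer loop
   vertex 1.1 4.9 5.1
   vertex 3.0 3.3 3.9
   vertex 4.8 1.9 2.1
  endloop
 endfacet
 facet normal -0.701 0.687 0.192
  outer loop
   vertex 1.1 4.9 5.1
   vertex 0.0 4.7 1.8
   vertex 0.9 4.5 5.8
  endloop
 endfacet
 facet normal 0.722 0.492 0.487
  outer loop
   vertex 1.1 4.9 5.1
   vertex 0.9 4.5 5.8
   vertex 3.0 3.3 3.9
  endloop
 endfacet
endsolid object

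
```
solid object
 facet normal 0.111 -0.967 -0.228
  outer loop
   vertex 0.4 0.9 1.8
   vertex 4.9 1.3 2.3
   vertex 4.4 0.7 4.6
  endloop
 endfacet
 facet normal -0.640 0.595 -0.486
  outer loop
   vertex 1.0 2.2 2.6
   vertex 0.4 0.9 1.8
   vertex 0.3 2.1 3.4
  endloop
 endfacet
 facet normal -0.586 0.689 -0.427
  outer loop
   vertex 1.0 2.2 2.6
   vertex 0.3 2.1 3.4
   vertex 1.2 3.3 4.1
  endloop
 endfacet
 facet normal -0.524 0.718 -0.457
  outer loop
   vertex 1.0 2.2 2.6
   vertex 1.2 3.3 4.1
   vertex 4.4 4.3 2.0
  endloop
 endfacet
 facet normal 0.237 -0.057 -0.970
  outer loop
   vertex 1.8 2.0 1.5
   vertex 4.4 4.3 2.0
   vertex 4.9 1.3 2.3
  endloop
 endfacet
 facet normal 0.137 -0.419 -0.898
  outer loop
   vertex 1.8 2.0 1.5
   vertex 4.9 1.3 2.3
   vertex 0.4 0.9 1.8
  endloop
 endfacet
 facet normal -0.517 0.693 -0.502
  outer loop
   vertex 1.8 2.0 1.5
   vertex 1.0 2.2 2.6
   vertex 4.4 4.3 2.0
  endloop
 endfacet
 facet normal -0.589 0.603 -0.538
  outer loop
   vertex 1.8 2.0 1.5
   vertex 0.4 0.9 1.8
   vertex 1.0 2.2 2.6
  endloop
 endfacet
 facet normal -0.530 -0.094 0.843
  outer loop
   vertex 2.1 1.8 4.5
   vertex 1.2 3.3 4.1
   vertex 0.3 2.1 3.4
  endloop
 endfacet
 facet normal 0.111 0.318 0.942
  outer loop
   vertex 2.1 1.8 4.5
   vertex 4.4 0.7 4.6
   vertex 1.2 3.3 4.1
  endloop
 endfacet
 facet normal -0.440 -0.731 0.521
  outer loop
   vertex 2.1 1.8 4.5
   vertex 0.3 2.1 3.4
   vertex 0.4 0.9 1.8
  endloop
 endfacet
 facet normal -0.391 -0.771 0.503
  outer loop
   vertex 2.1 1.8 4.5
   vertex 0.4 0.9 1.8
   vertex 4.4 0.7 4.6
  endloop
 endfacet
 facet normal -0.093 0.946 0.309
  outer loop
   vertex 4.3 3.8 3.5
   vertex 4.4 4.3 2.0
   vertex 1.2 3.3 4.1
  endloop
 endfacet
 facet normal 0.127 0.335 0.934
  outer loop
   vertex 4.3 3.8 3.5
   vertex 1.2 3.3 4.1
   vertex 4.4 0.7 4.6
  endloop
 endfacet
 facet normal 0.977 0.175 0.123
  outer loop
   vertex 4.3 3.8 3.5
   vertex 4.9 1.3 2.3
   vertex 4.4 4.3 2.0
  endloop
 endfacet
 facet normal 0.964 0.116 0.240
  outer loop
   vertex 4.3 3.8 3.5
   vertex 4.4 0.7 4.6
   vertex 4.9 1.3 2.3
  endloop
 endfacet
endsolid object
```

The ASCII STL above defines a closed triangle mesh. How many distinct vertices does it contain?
10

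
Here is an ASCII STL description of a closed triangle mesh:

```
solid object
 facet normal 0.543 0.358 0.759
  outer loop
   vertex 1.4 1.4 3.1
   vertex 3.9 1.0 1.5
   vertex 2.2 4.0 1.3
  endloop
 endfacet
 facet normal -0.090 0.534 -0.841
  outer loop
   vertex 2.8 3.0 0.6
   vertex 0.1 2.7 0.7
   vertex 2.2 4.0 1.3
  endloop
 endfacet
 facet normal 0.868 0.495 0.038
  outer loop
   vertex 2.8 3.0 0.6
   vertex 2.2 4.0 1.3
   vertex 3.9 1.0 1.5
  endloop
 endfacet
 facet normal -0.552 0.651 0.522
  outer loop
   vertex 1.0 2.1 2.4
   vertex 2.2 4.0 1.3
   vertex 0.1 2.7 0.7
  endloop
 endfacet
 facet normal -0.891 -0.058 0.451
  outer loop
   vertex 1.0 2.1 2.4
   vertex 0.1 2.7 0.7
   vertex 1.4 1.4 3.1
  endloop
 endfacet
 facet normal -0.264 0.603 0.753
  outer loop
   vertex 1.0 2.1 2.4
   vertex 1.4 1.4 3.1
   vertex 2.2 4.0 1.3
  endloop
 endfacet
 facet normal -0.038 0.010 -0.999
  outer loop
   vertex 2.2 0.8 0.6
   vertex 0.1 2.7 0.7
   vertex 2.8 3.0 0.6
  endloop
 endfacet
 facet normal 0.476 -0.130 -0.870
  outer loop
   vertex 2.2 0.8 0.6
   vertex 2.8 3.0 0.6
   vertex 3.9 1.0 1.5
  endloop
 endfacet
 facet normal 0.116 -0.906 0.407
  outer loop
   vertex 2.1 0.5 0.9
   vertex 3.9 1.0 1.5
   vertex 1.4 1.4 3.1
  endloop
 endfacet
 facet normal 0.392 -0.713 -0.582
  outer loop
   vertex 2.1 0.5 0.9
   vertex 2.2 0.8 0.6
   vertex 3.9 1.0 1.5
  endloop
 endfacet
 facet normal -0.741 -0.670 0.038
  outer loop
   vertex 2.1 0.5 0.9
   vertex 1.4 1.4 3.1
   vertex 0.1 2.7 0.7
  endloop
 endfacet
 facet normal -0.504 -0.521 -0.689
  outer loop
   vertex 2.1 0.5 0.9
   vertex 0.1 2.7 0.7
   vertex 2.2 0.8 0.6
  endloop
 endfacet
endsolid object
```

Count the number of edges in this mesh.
18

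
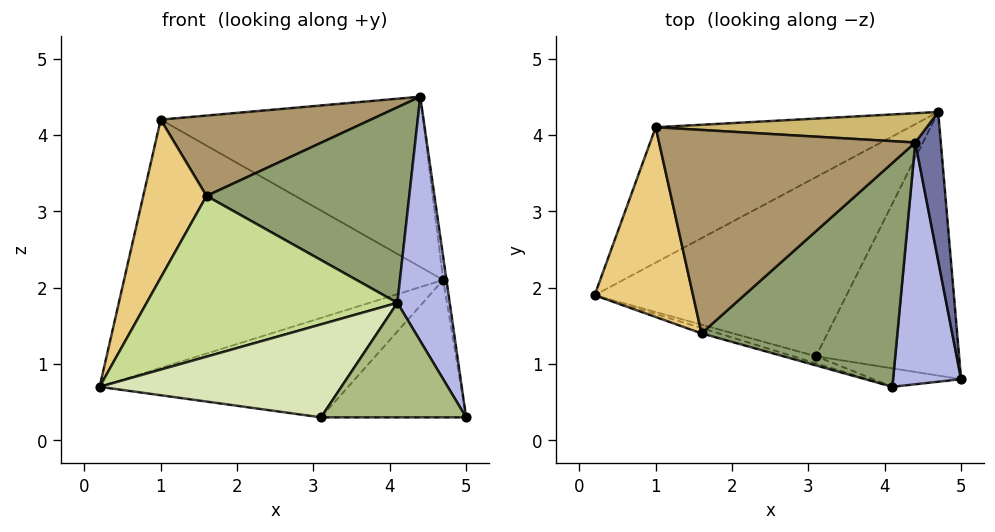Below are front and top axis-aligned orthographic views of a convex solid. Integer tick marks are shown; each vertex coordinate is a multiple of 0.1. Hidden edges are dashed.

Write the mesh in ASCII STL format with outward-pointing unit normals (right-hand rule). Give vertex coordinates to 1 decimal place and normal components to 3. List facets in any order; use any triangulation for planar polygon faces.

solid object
 facet normal 0.992 0.020 0.127
  outer loop
   vertex 4.4 3.9 4.5
   vertex 5.0 0.8 0.3
   vertex 4.7 4.3 2.1
  endloop
 endfacet
 facet normal 0.013 0.485 -0.874
  outer loop
   vertex 3.1 1.1 0.3
   vertex 0.2 1.9 0.7
   vertex 4.7 4.3 2.1
  endloop
 endfacet
 facet normal 0.073 0.461 -0.884
  outer loop
   vertex 3.1 1.1 0.3
   vertex 4.7 4.3 2.1
   vertex 5.0 0.8 0.3
  endloop
 endfacet
 facet normal 0.781 -0.444 0.439
  outer loop
   vertex 4.1 0.7 1.8
   vertex 5.0 0.8 0.3
   vertex 4.4 3.9 4.5
  endloop
 endfacet
 facet normal 0.231 -0.640 0.733
  outer loop
   vertex 4.1 0.7 1.8
   vertex 4.4 3.9 4.5
   vertex 1.6 1.4 3.2
  endloop
 endfacet
 facet normal -0.154 -0.975 -0.157
  outer loop
   vertex 4.1 0.7 1.8
   vertex 3.1 1.1 0.3
   vertex 5.0 0.8 0.3
  endloop
 endfacet
 facet normal -0.286 -0.958 -0.031
  outer loop
   vertex 4.1 0.7 1.8
   vertex 1.6 1.4 3.2
   vertex 0.2 1.9 0.7
  endloop
 endfacet
 facet normal -0.275 -0.959 -0.073
  outer loop
   vertex 4.1 0.7 1.8
   vertex 0.2 1.9 0.7
   vertex 3.1 1.1 0.3
  endloop
 endfacet
 facet normal -0.103 -0.366 0.925
  outer loop
   vertex 1.0 4.1 4.2
   vertex 1.6 1.4 3.2
   vertex 4.4 3.9 4.5
  endloop
 endfacet
 facet normal 0.043 0.985 0.169
  outer loop
   vertex 1.0 4.1 4.2
   vertex 4.4 3.9 4.5
   vertex 4.7 4.3 2.1
  endloop
 endfacet
 facet normal -0.848 -0.339 0.407
  outer loop
   vertex 1.0 4.1 4.2
   vertex 0.2 1.9 0.7
   vertex 1.6 1.4 3.2
  endloop
 endfacet
 facet normal -0.304 0.836 -0.456
  outer loop
   vertex 1.0 4.1 4.2
   vertex 4.7 4.3 2.1
   vertex 0.2 1.9 0.7
  endloop
 endfacet
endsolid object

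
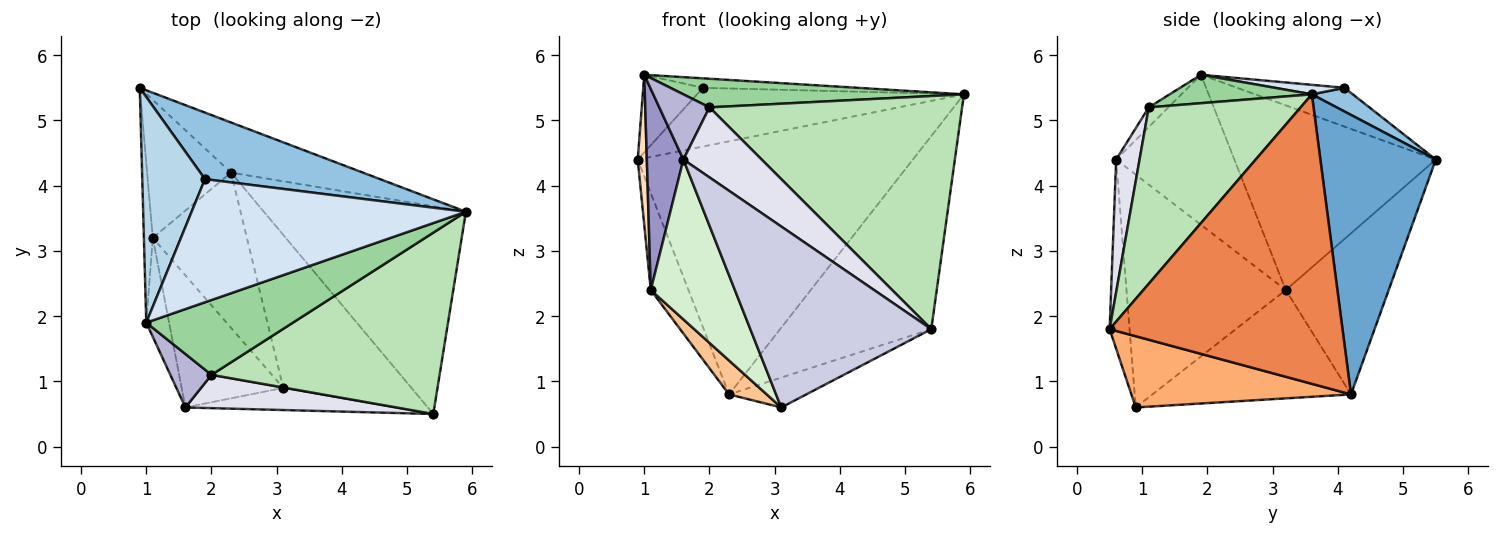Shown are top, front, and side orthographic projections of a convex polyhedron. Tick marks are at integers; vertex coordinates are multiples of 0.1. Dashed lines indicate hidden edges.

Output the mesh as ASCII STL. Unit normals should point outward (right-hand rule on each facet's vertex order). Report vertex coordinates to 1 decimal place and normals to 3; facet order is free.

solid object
 facet normal 0.381 0.907 -0.180
  outer loop
   vertex 2.3 4.2 0.8
   vertex 0.9 5.5 4.4
   vertex 5.9 3.6 5.4
  endloop
 endfacet
 facet normal 0.101 0.658 0.746
  outer loop
   vertex 1.9 4.1 5.5
   vertex 5.9 3.6 5.4
   vertex 0.9 5.5 4.4
  endloop
 endfacet
 facet normal -0.505 0.281 0.816
  outer loop
   vertex 1.9 4.1 5.5
   vertex 0.9 5.5 4.4
   vertex 1.0 1.9 5.7
  endloop
 endfacet
 facet normal 0.034 0.076 0.996
  outer loop
   vertex 1.9 4.1 5.5
   vertex 1.0 1.9 5.7
   vertex 5.9 3.6 5.4
  endloop
 endfacet
 facet normal 0.724 0.470 -0.505
  outer loop
   vertex 5.4 0.5 1.8
   vertex 2.3 4.2 0.8
   vertex 5.9 3.6 5.4
  endloop
 endfacet
 facet normal 0.479 0.168 -0.862
  outer loop
   vertex 5.4 0.5 1.8
   vertex 3.1 0.9 0.6
   vertex 2.3 4.2 0.8
  endloop
 endfacet
 facet normal -0.747 -0.142 -0.649
  outer loop
   vertex 1.1 3.2 2.4
   vertex 2.3 4.2 0.8
   vertex 3.1 0.9 0.6
  endloop
 endfacet
 facet normal -0.998 -0.045 -0.048
  outer loop
   vertex 1.1 3.2 2.4
   vertex 1.0 1.9 5.7
   vertex 0.9 5.5 4.4
  endloop
 endfacet
 facet normal -0.843 0.309 -0.440
  outer loop
   vertex 1.1 3.2 2.4
   vertex 0.9 5.5 4.4
   vertex 2.3 4.2 0.8
  endloop
 endfacet
 facet normal 0.178 -0.352 0.919
  outer loop
   vertex 2.0 1.1 5.2
   vertex 5.9 3.6 5.4
   vertex 1.0 1.9 5.7
  endloop
 endfacet
 facet normal 0.429 -0.713 0.555
  outer loop
   vertex 2.0 1.1 5.2
   vertex 5.4 0.5 1.8
   vertex 5.9 3.6 5.4
  endloop
 endfacet
 facet normal -0.825 -0.436 -0.360
  outer loop
   vertex 1.6 0.6 4.4
   vertex 1.1 3.2 2.4
   vertex 3.1 0.9 0.6
  endloop
 endfacet
 facet normal -0.945 -0.292 -0.144
  outer loop
   vertex 1.6 0.6 4.4
   vertex 1.0 1.9 5.7
   vertex 1.1 3.2 2.4
  endloop
 endfacet
 facet normal -0.289 -0.740 0.607
  outer loop
   vertex 1.6 0.6 4.4
   vertex 2.0 1.1 5.2
   vertex 1.0 1.9 5.7
  endloop
 endfacet
 facet normal -0.109 -0.987 -0.121
  outer loop
   vertex 1.6 0.6 4.4
   vertex 3.1 0.9 0.6
   vertex 5.4 0.5 1.8
  endloop
 endfacet
 facet normal 0.261 -0.872 0.415
  outer loop
   vertex 1.6 0.6 4.4
   vertex 5.4 0.5 1.8
   vertex 2.0 1.1 5.2
  endloop
 endfacet
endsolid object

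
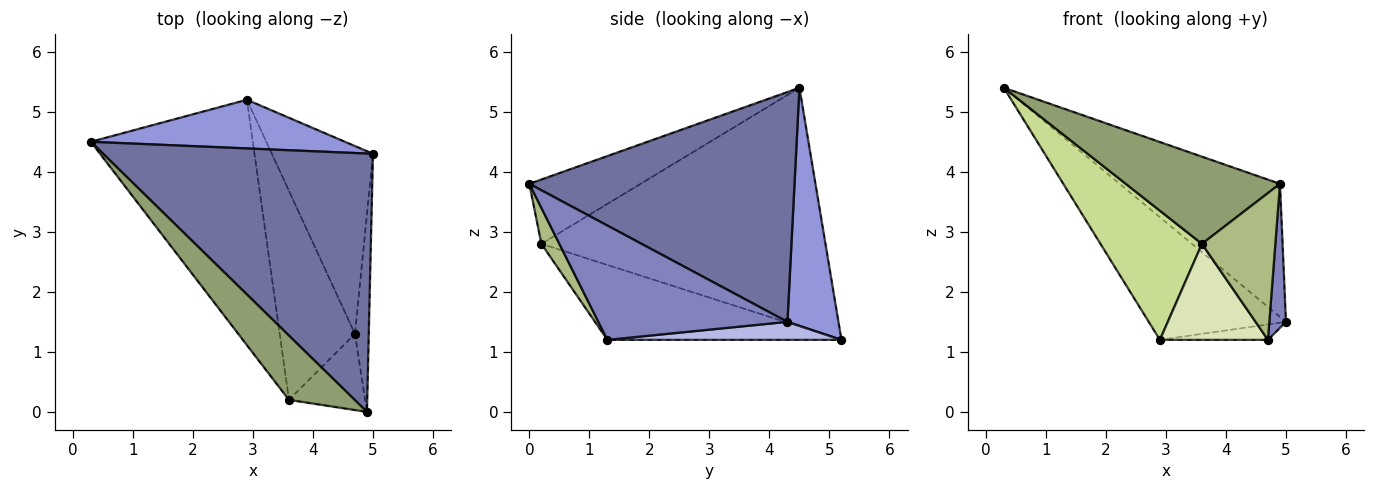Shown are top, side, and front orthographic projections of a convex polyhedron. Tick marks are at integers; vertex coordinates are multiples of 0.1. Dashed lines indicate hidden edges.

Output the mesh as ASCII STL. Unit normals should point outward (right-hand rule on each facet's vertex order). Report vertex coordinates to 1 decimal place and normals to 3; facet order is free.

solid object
 facet normal 0.604 0.365 0.709
  outer loop
   vertex 4.9 0.0 3.8
   vertex 5.0 4.3 1.5
   vertex 0.3 4.5 5.4
  endloop
 endfacet
 facet normal 0.989 -0.087 -0.120
  outer loop
   vertex 4.7 1.3 1.2
   vertex 5.0 4.3 1.5
   vertex 4.9 0.0 3.8
  endloop
 endfacet
 facet normal 0.327 0.878 0.349
  outer loop
   vertex 2.9 5.2 1.2
   vertex 0.3 4.5 5.4
   vertex 5.0 4.3 1.5
  endloop
 endfacet
 facet normal 0.175 0.081 -0.981
  outer loop
   vertex 2.9 5.2 1.2
   vertex 5.0 4.3 1.5
   vertex 4.7 1.3 1.2
  endloop
 endfacet
 facet normal -0.502 -0.696 0.514
  outer loop
   vertex 3.6 0.2 2.8
   vertex 4.9 0.0 3.8
   vertex 0.3 4.5 5.4
  endloop
 endfacet
 facet normal 0.213 -0.867 -0.450
  outer loop
   vertex 3.6 0.2 2.8
   vertex 4.7 1.3 1.2
   vertex 4.9 0.0 3.8
  endloop
 endfacet
 facet normal -0.794 -0.283 -0.538
  outer loop
   vertex 3.6 0.2 2.8
   vertex 0.3 4.5 5.4
   vertex 2.9 5.2 1.2
  endloop
 endfacet
 facet normal -0.671 -0.310 -0.674
  outer loop
   vertex 3.6 0.2 2.8
   vertex 2.9 5.2 1.2
   vertex 4.7 1.3 1.2
  endloop
 endfacet
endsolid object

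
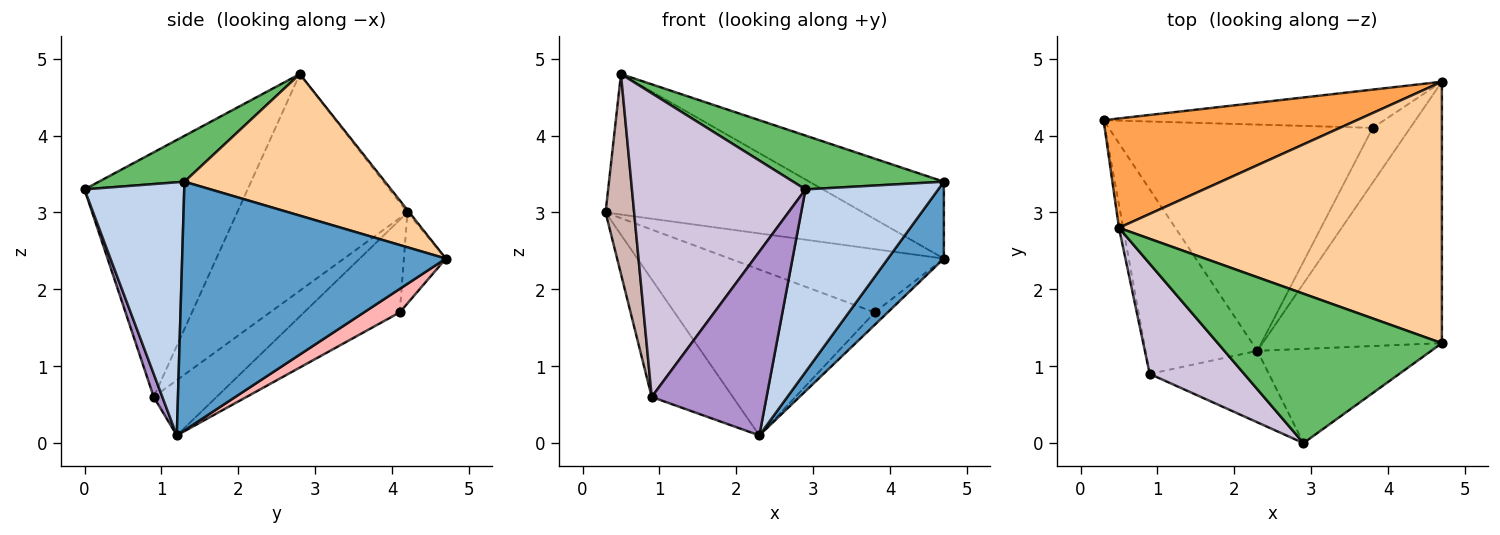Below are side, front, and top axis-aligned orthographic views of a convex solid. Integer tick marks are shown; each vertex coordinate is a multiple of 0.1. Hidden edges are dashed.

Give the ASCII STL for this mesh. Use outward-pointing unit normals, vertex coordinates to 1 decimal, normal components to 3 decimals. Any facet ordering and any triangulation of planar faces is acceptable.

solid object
 facet normal 0.799 -0.169 -0.576
  outer loop
   vertex 2.3 1.2 0.1
   vertex 4.7 4.7 2.4
   vertex 4.7 1.3 3.4
  endloop
 endfacet
 facet normal 0.555 -0.739 -0.381
  outer loop
   vertex 2.9 0.0 3.3
   vertex 2.3 1.2 0.1
   vertex 4.7 1.3 3.4
  endloop
 endfacet
 facet normal -0.006 0.789 0.614
  outer loop
   vertex 0.5 2.8 4.8
   vertex 4.7 4.7 2.4
   vertex 0.3 4.2 3.0
  endloop
 endfacet
 facet normal 0.388 0.260 0.884
  outer loop
   vertex 0.5 2.8 4.8
   vertex 4.7 1.3 3.4
   vertex 4.7 4.7 2.4
  endloop
 endfacet
 facet normal 0.189 -0.333 0.924
  outer loop
   vertex 0.5 2.8 4.8
   vertex 2.9 0.0 3.3
   vertex 4.7 1.3 3.4
  endloop
 endfacet
 facet normal -0.165 0.844 -0.510
  outer loop
   vertex 3.8 4.1 1.7
   vertex 0.3 4.2 3.0
   vertex 4.7 4.7 2.4
  endloop
 endfacet
 facet normal -0.272 0.569 -0.776
  outer loop
   vertex 3.8 4.1 1.7
   vertex 2.3 1.2 0.1
   vertex 0.3 4.2 3.0
  endloop
 endfacet
 facet normal 0.521 0.190 -0.832
  outer loop
   vertex 3.8 4.1 1.7
   vertex 4.7 4.7 2.4
   vertex 2.3 1.2 0.1
  endloop
 endfacet
 facet normal 0.070 -0.930 -0.362
  outer loop
   vertex 0.9 0.9 0.6
   vertex 2.3 1.2 0.1
   vertex 2.9 0.0 3.3
  endloop
 endfacet
 facet normal -0.662 -0.704 0.256
  outer loop
   vertex 0.9 0.9 0.6
   vertex 2.9 0.0 3.3
   vertex 0.5 2.8 4.8
  endloop
 endfacet
 facet normal -0.384 0.496 -0.778
  outer loop
   vertex 0.9 0.9 0.6
   vertex 0.3 4.2 3.0
   vertex 2.3 1.2 0.1
  endloop
 endfacet
 facet normal -0.986 -0.165 -0.019
  outer loop
   vertex 0.9 0.9 0.6
   vertex 0.5 2.8 4.8
   vertex 0.3 4.2 3.0
  endloop
 endfacet
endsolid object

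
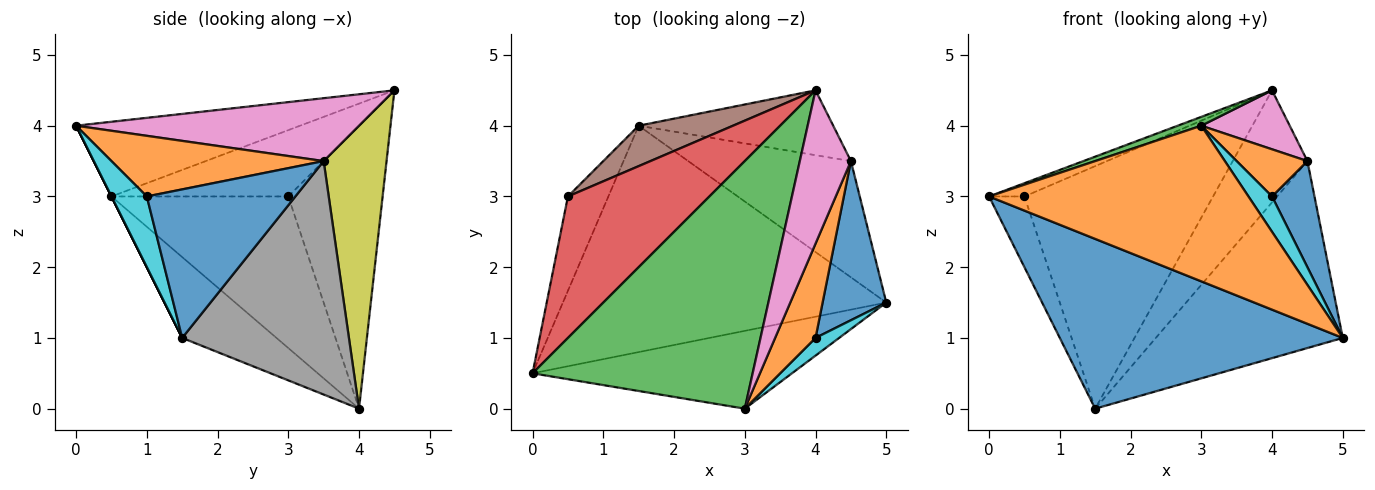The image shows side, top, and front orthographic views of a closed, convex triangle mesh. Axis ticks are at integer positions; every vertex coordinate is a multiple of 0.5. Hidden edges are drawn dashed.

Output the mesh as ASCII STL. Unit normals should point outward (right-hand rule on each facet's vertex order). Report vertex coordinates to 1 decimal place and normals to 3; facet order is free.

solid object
 facet normal -0.196 -0.588 -0.784
  outer loop
   vertex 1.5 4.0 0.0
   vertex 5.0 1.5 1.0
   vertex 0.0 0.5 3.0
  endloop
 endfacet
 facet normal 0.000 -0.894 -0.447
  outer loop
   vertex 3.0 0.0 4.0
   vertex 0.0 0.5 3.0
   vertex 5.0 1.5 1.0
  endloop
 endfacet
 facet normal -0.321 -0.034 0.946
  outer loop
   vertex 3.0 0.0 4.0
   vertex 4.0 4.5 4.5
   vertex 0.0 0.5 3.0
  endloop
 endfacet
 facet normal -0.423 0.085 0.902
  outer loop
   vertex 0.5 3.0 3.0
   vertex 0.0 0.5 3.0
   vertex 4.0 4.5 4.5
  endloop
 endfacet
 facet normal -0.949 0.190 -0.253
  outer loop
   vertex 0.5 3.0 3.0
   vertex 1.5 4.0 0.0
   vertex 0.0 0.5 3.0
  endloop
 endfacet
 facet normal -0.442 0.885 0.147
  outer loop
   vertex 0.5 3.0 3.0
   vertex 4.0 4.5 4.5
   vertex 1.5 4.0 0.0
  endloop
 endfacet
 facet normal 0.754 -0.236 0.613
  outer loop
   vertex 4.5 3.5 3.5
   vertex 4.0 4.5 4.5
   vertex 3.0 0.0 4.0
  endloop
 endfacet
 facet normal 0.604 0.677 -0.421
  outer loop
   vertex 4.5 3.5 3.5
   vertex 5.0 1.5 1.0
   vertex 1.5 4.0 0.0
  endloop
 endfacet
 facet normal 0.589 0.699 -0.405
  outer loop
   vertex 4.5 3.5 3.5
   vertex 1.5 4.0 0.0
   vertex 4.0 4.5 4.5
  endloop
 endfacet
 facet normal 0.802 -0.535 0.267
  outer loop
   vertex 4.0 1.0 3.0
   vertex 3.0 0.0 4.0
   vertex 5.0 1.5 1.0
  endloop
 endfacet
 facet normal 0.889 -0.254 0.381
  outer loop
   vertex 4.0 1.0 3.0
   vertex 5.0 1.5 1.0
   vertex 4.5 3.5 3.5
  endloop
 endfacet
 facet normal 0.802 -0.267 0.535
  outer loop
   vertex 4.0 1.0 3.0
   vertex 4.5 3.5 3.5
   vertex 3.0 0.0 4.0
  endloop
 endfacet
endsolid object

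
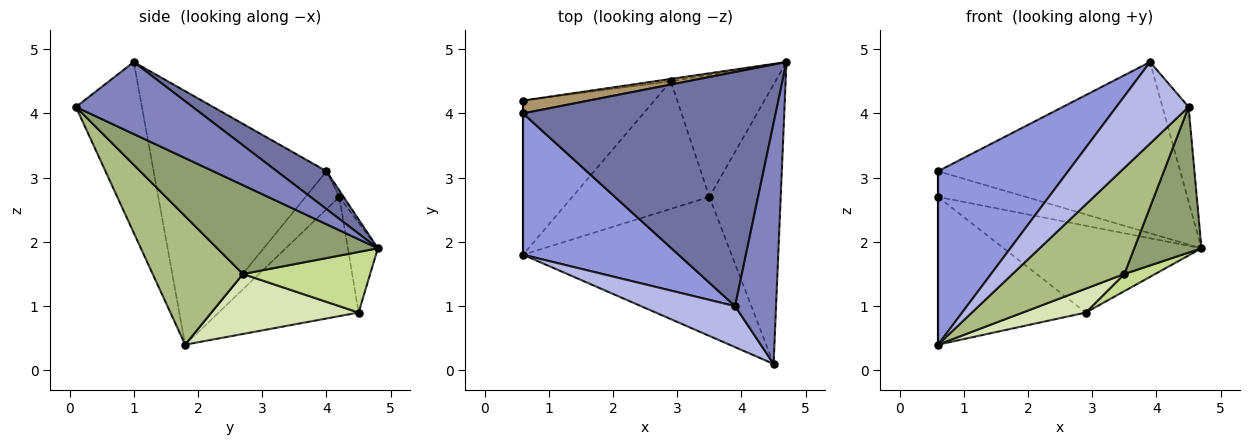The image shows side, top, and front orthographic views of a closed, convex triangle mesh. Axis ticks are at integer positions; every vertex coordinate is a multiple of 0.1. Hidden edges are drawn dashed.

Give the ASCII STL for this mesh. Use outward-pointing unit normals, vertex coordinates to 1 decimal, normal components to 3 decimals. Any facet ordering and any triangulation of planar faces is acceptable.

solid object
 facet normal 0.120 0.586 0.801
  outer loop
   vertex 3.9 1.0 4.8
   vertex 4.7 4.8 1.9
   vertex 0.6 4.0 3.1
  endloop
 endfacet
 facet normal 0.853 0.191 0.486
  outer loop
   vertex 3.9 1.0 4.8
   vertex 4.5 0.1 4.1
   vertex 4.7 4.8 1.9
  endloop
 endfacet
 facet normal -0.718 -0.540 0.440
  outer loop
   vertex 3.9 1.0 4.8
   vertex 0.6 4.0 3.1
   vertex 0.6 1.8 0.4
  endloop
 endfacet
 facet normal -0.632 -0.692 0.348
  outer loop
   vertex 3.9 1.0 4.8
   vertex 0.6 1.8 0.4
   vertex 4.5 0.1 4.1
  endloop
 endfacet
 facet normal 0.741 -0.310 -0.595
  outer loop
   vertex 3.5 2.7 1.5
   vertex 4.7 4.8 1.9
   vertex 4.5 0.1 4.1
  endloop
 endfacet
 facet normal 0.440 -0.545 -0.714
  outer loop
   vertex 3.5 2.7 1.5
   vertex 4.5 0.1 4.1
   vertex 0.6 1.8 0.4
  endloop
 endfacet
 facet normal 0.497 -0.121 -0.859
  outer loop
   vertex 3.5 2.7 1.5
   vertex 2.9 4.5 0.9
   vertex 4.7 4.8 1.9
  endloop
 endfacet
 facet normal 0.395 -0.169 -0.903
  outer loop
   vertex 3.5 2.7 1.5
   vertex 0.6 1.8 0.4
   vertex 2.9 4.5 0.9
  endloop
 endfacet
 facet normal -0.044 0.894 0.447
  outer loop
   vertex 0.6 4.2 2.7
   vertex 0.6 4.0 3.1
   vertex 4.7 4.8 1.9
  endloop
 endfacet
 facet normal -0.150 0.988 -0.027
  outer loop
   vertex 0.6 4.2 2.7
   vertex 4.7 4.8 1.9
   vertex 2.9 4.5 0.9
  endloop
 endfacet
 facet normal -1.000 0.000 0.000
  outer loop
   vertex 0.6 4.2 2.7
   vertex 0.6 1.8 0.4
   vertex 0.6 4.0 3.1
  endloop
 endfacet
 facet normal -0.548 0.579 -0.604
  outer loop
   vertex 0.6 4.2 2.7
   vertex 2.9 4.5 0.9
   vertex 0.6 1.8 0.4
  endloop
 endfacet
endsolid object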